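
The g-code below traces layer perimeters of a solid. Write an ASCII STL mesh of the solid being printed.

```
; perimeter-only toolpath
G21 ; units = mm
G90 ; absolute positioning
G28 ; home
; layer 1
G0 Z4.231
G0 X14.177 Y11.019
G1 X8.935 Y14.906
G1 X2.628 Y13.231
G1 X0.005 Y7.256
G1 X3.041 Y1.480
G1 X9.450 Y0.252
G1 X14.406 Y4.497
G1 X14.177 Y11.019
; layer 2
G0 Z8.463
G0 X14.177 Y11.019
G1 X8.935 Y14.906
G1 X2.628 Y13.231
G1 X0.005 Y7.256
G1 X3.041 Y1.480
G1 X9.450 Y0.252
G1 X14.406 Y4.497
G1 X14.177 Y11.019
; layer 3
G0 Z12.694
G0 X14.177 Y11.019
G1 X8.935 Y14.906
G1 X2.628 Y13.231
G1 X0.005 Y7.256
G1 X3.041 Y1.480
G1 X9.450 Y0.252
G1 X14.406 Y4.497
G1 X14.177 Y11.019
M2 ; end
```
solid part
  facet normal 0.0000 0.0000 -1.0000
    outer loop
      vertex 2.628 13.231 0.000
      vertex 8.935 14.906 0.000
      vertex 14.177 11.019 0.000
    endloop
  endfacet
  facet normal 0.0000 0.0000 -1.0000
    outer loop
      vertex 0.005 7.256 0.000
      vertex 2.628 13.231 0.000
      vertex 14.177 11.019 0.000
    endloop
  endfacet
  facet normal 0.0000 0.0000 -1.0000
    outer loop
      vertex 3.041 1.480 0.000
      vertex 0.005 7.256 0.000
      vertex 14.177 11.019 0.000
    endloop
  endfacet
  facet normal 0.0000 0.0000 -1.0000
    outer loop
      vertex 9.450 0.252 0.000
      vertex 3.041 1.480 0.000
      vertex 14.177 11.019 0.000
    endloop
  endfacet
  facet normal 0.0000 0.0000 -1.0000
    outer loop
      vertex 14.406 4.497 0.000
      vertex 9.450 0.252 0.000
      vertex 14.177 11.019 0.000
    endloop
  endfacet
  facet normal 0.0000 0.0000 1.0000
    outer loop
      vertex 14.177 11.019 12.694
      vertex 8.935 14.906 12.694
      vertex 2.628 13.231 12.694
    endloop
  endfacet
  facet normal 0.0000 0.0000 1.0000
    outer loop
      vertex 14.177 11.019 12.694
      vertex 2.628 13.231 12.694
      vertex 0.005 7.256 12.694
    endloop
  endfacet
  facet normal 0.0000 0.0000 1.0000
    outer loop
      vertex 14.177 11.019 12.694
      vertex 0.005 7.256 12.694
      vertex 3.041 1.480 12.694
    endloop
  endfacet
  facet normal 0.0000 0.0000 1.0000
    outer loop
      vertex 14.177 11.019 12.694
      vertex 3.041 1.480 12.694
      vertex 9.450 0.252 12.694
    endloop
  endfacet
  facet normal 0.0000 0.0000 1.0000
    outer loop
      vertex 14.177 11.019 12.694
      vertex 9.450 0.252 12.694
      vertex 14.406 4.497 12.694
    endloop
  endfacet
  facet normal 0.5956 0.8033 0.0000
    outer loop
      vertex 14.177 11.019 0.000
      vertex 8.935 14.906 0.000
      vertex 8.935 14.906 12.694
    endloop
  endfacet
  facet normal 0.5956 0.8033 0.0000
    outer loop
      vertex 14.177 11.019 0.000
      vertex 8.935 14.906 12.694
      vertex 14.177 11.019 12.694
    endloop
  endfacet
  facet normal -0.2567 0.9665 0.0000
    outer loop
      vertex 8.935 14.906 0.000
      vertex 2.628 13.231 0.000
      vertex 2.628 13.231 12.694
    endloop
  endfacet
  facet normal -0.2567 0.9665 0.0000
    outer loop
      vertex 8.935 14.906 0.000
      vertex 2.628 13.231 12.694
      vertex 8.935 14.906 12.694
    endloop
  endfacet
  facet normal -0.9157 0.4020 0.0000
    outer loop
      vertex 2.628 13.231 0.000
      vertex 0.005 7.256 0.000
      vertex 0.005 7.256 12.694
    endloop
  endfacet
  facet normal -0.9157 0.4020 0.0000
    outer loop
      vertex 2.628 13.231 0.000
      vertex 0.005 7.256 12.694
      vertex 2.628 13.231 12.694
    endloop
  endfacet
  facet normal -0.8852 -0.4653 0.0000
    outer loop
      vertex 0.005 7.256 0.000
      vertex 3.041 1.480 0.000
      vertex 3.041 1.480 12.694
    endloop
  endfacet
  facet normal -0.8852 -0.4653 0.0000
    outer loop
      vertex 0.005 7.256 0.000
      vertex 3.041 1.480 12.694
      vertex 0.005 7.256 12.694
    endloop
  endfacet
  facet normal -0.1882 -0.9821 0.0000
    outer loop
      vertex 3.041 1.480 0.000
      vertex 9.450 0.252 0.000
      vertex 9.450 0.252 12.694
    endloop
  endfacet
  facet normal -0.1882 -0.9821 0.0000
    outer loop
      vertex 3.041 1.480 0.000
      vertex 9.450 0.252 12.694
      vertex 3.041 1.480 12.694
    endloop
  endfacet
  facet normal 0.6505 -0.7595 0.0000
    outer loop
      vertex 9.450 0.252 0.000
      vertex 14.406 4.497 0.000
      vertex 14.406 4.497 12.694
    endloop
  endfacet
  facet normal 0.6505 -0.7595 0.0000
    outer loop
      vertex 9.450 0.252 0.000
      vertex 14.406 4.497 12.694
      vertex 9.450 0.252 12.694
    endloop
  endfacet
  facet normal 0.9994 0.0351 0.0000
    outer loop
      vertex 14.406 4.497 0.000
      vertex 14.177 11.019 0.000
      vertex 14.177 11.019 12.694
    endloop
  endfacet
  facet normal 0.9994 0.0351 0.0000
    outer loop
      vertex 14.406 4.497 0.000
      vertex 14.177 11.019 12.694
      vertex 14.406 4.497 12.694
    endloop
  endfacet
endsolid part

The G0 Z moves step by Δz≈4.231 mm. Every layer's G1 loop is the same polygon, so the solid is a straight extrusion of it from z=0 to z≈12.7. Closing with flat bottom and top caps and triangulating gives 24 facets — a regular 7-sided prism (a cylinder approximated with 7 flat sides), circumscribed radius ≈ 7.52 mm, height ≈ 12.7 mm.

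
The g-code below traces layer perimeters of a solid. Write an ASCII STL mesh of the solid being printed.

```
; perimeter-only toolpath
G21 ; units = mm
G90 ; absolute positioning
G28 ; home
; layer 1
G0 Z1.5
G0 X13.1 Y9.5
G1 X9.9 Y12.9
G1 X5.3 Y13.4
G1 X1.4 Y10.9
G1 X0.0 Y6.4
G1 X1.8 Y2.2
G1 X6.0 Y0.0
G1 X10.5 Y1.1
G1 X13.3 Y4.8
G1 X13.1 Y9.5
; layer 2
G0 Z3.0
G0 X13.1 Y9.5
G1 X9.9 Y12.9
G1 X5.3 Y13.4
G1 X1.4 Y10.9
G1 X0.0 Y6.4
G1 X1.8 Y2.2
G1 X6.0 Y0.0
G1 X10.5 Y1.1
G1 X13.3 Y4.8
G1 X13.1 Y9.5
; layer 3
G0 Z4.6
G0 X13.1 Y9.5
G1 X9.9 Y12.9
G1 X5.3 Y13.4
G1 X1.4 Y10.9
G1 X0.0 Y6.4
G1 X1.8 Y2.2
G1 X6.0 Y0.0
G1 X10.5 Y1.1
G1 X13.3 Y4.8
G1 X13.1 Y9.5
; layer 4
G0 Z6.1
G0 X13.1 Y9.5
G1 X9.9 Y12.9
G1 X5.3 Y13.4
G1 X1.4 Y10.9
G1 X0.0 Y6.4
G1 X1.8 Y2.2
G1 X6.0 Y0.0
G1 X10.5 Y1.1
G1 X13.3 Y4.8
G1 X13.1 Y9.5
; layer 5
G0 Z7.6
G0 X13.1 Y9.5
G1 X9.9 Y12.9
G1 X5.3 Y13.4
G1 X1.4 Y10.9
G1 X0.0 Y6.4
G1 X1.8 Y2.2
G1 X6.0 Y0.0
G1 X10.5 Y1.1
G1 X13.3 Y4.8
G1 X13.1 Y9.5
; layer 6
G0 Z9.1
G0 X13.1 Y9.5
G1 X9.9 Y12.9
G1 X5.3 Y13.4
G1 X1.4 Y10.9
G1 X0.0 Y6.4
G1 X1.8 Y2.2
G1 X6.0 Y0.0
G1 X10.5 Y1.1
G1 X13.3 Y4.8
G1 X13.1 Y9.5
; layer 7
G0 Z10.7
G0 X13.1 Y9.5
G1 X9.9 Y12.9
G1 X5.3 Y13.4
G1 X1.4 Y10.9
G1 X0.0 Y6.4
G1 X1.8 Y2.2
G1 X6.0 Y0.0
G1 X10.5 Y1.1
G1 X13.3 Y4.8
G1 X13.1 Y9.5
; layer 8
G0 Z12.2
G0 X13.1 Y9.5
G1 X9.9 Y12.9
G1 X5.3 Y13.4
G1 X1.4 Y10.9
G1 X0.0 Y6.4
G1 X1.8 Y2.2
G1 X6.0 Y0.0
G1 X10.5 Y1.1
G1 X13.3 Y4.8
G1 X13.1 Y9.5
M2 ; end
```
solid part
  facet normal 0.0000 0.0000 -1.0000
    outer loop
      vertex 5.3 13.4 0.0
      vertex 9.9 12.9 0.0
      vertex 13.1 9.5 0.0
    endloop
  endfacet
  facet normal 0.0000 0.0000 -1.0000
    outer loop
      vertex 1.4 10.9 0.0
      vertex 5.3 13.4 0.0
      vertex 13.1 9.5 0.0
    endloop
  endfacet
  facet normal 0.0000 0.0000 -1.0000
    outer loop
      vertex 0.0 6.4 0.0
      vertex 1.4 10.9 0.0
      vertex 13.1 9.5 0.0
    endloop
  endfacet
  facet normal 0.0000 0.0000 -1.0000
    outer loop
      vertex 1.8 2.2 0.0
      vertex 0.0 6.4 0.0
      vertex 13.1 9.5 0.0
    endloop
  endfacet
  facet normal 0.0000 0.0000 -1.0000
    outer loop
      vertex 6.0 0.0 0.0
      vertex 1.8 2.2 0.0
      vertex 13.1 9.5 0.0
    endloop
  endfacet
  facet normal 0.0000 0.0000 -1.0000
    outer loop
      vertex 10.5 1.1 0.0
      vertex 6.0 0.0 0.0
      vertex 13.1 9.5 0.0
    endloop
  endfacet
  facet normal 0.0000 0.0000 -1.0000
    outer loop
      vertex 13.3 4.8 0.0
      vertex 10.5 1.1 0.0
      vertex 13.1 9.5 0.0
    endloop
  endfacet
  facet normal 0.0000 0.0000 1.0000
    outer loop
      vertex 13.1 9.5 12.2
      vertex 9.9 12.9 12.2
      vertex 5.3 13.4 12.2
    endloop
  endfacet
  facet normal 0.0000 0.0000 1.0000
    outer loop
      vertex 13.1 9.5 12.2
      vertex 5.3 13.4 12.2
      vertex 1.4 10.9 12.2
    endloop
  endfacet
  facet normal 0.0000 0.0000 1.0000
    outer loop
      vertex 13.1 9.5 12.2
      vertex 1.4 10.9 12.2
      vertex 0.0 6.4 12.2
    endloop
  endfacet
  facet normal 0.0000 0.0000 1.0000
    outer loop
      vertex 13.1 9.5 12.2
      vertex 0.0 6.4 12.2
      vertex 1.8 2.2 12.2
    endloop
  endfacet
  facet normal 0.0000 0.0000 1.0000
    outer loop
      vertex 13.1 9.5 12.2
      vertex 1.8 2.2 12.2
      vertex 6.0 0.0 12.2
    endloop
  endfacet
  facet normal 0.0000 0.0000 1.0000
    outer loop
      vertex 13.1 9.5 12.2
      vertex 6.0 0.0 12.2
      vertex 10.5 1.1 12.2
    endloop
  endfacet
  facet normal 0.0000 0.0000 1.0000
    outer loop
      vertex 13.1 9.5 12.2
      vertex 10.5 1.1 12.2
      vertex 13.3 4.8 12.2
    endloop
  endfacet
  facet normal 0.7282 0.6854 0.0000
    outer loop
      vertex 13.1 9.5 0.0
      vertex 9.9 12.9 0.0
      vertex 9.9 12.9 12.2
    endloop
  endfacet
  facet normal 0.7282 0.6854 0.0000
    outer loop
      vertex 13.1 9.5 0.0
      vertex 9.9 12.9 12.2
      vertex 13.1 9.5 12.2
    endloop
  endfacet
  facet normal 0.1081 0.9941 0.0000
    outer loop
      vertex 9.9 12.9 0.0
      vertex 5.3 13.4 0.0
      vertex 5.3 13.4 12.2
    endloop
  endfacet
  facet normal 0.1081 0.9941 0.0000
    outer loop
      vertex 9.9 12.9 0.0
      vertex 5.3 13.4 12.2
      vertex 9.9 12.9 12.2
    endloop
  endfacet
  facet normal -0.5397 0.8419 0.0000
    outer loop
      vertex 5.3 13.4 0.0
      vertex 1.4 10.9 0.0
      vertex 1.4 10.9 12.2
    endloop
  endfacet
  facet normal -0.5397 0.8419 0.0000
    outer loop
      vertex 5.3 13.4 0.0
      vertex 1.4 10.9 12.2
      vertex 5.3 13.4 12.2
    endloop
  endfacet
  facet normal -0.9549 0.2971 0.0000
    outer loop
      vertex 1.4 10.9 0.0
      vertex 0.0 6.4 0.0
      vertex 0.0 6.4 12.2
    endloop
  endfacet
  facet normal -0.9549 0.2971 0.0000
    outer loop
      vertex 1.4 10.9 0.0
      vertex 0.0 6.4 12.2
      vertex 1.4 10.9 12.2
    endloop
  endfacet
  facet normal -0.9191 -0.3939 0.0000
    outer loop
      vertex 0.0 6.4 0.0
      vertex 1.8 2.2 0.0
      vertex 1.8 2.2 12.2
    endloop
  endfacet
  facet normal -0.9191 -0.3939 0.0000
    outer loop
      vertex 0.0 6.4 0.0
      vertex 1.8 2.2 12.2
      vertex 0.0 6.4 12.2
    endloop
  endfacet
  facet normal -0.4640 -0.8858 0.0000
    outer loop
      vertex 1.8 2.2 0.0
      vertex 6.0 0.0 0.0
      vertex 6.0 0.0 12.2
    endloop
  endfacet
  facet normal -0.4640 -0.8858 0.0000
    outer loop
      vertex 1.8 2.2 0.0
      vertex 6.0 0.0 12.2
      vertex 1.8 2.2 12.2
    endloop
  endfacet
  facet normal 0.2375 -0.9714 0.0000
    outer loop
      vertex 6.0 0.0 0.0
      vertex 10.5 1.1 0.0
      vertex 10.5 1.1 12.2
    endloop
  endfacet
  facet normal 0.2375 -0.9714 0.0000
    outer loop
      vertex 6.0 0.0 0.0
      vertex 10.5 1.1 12.2
      vertex 6.0 0.0 12.2
    endloop
  endfacet
  facet normal 0.7974 -0.6034 0.0000
    outer loop
      vertex 10.5 1.1 0.0
      vertex 13.3 4.8 0.0
      vertex 13.3 4.8 12.2
    endloop
  endfacet
  facet normal 0.7974 -0.6034 0.0000
    outer loop
      vertex 10.5 1.1 0.0
      vertex 13.3 4.8 12.2
      vertex 10.5 1.1 12.2
    endloop
  endfacet
  facet normal 0.9991 0.0425 0.0000
    outer loop
      vertex 13.3 4.8 0.0
      vertex 13.1 9.5 0.0
      vertex 13.1 9.5 12.2
    endloop
  endfacet
  facet normal 0.9991 0.0425 0.0000
    outer loop
      vertex 13.3 4.8 0.0
      vertex 13.1 9.5 12.2
      vertex 13.3 4.8 12.2
    endloop
  endfacet
endsolid part

The G0 Z moves step by Δz≈1.5 mm. Every layer's G1 loop is the same polygon, so the solid is a straight extrusion of it from z=0 to z≈12.2. Closing with flat bottom and top caps and triangulating gives 32 facets — a regular 9-sided prism (a cylinder approximated with 9 flat sides), circumscribed radius ≈ 6.8 mm, height ≈ 12.2 mm.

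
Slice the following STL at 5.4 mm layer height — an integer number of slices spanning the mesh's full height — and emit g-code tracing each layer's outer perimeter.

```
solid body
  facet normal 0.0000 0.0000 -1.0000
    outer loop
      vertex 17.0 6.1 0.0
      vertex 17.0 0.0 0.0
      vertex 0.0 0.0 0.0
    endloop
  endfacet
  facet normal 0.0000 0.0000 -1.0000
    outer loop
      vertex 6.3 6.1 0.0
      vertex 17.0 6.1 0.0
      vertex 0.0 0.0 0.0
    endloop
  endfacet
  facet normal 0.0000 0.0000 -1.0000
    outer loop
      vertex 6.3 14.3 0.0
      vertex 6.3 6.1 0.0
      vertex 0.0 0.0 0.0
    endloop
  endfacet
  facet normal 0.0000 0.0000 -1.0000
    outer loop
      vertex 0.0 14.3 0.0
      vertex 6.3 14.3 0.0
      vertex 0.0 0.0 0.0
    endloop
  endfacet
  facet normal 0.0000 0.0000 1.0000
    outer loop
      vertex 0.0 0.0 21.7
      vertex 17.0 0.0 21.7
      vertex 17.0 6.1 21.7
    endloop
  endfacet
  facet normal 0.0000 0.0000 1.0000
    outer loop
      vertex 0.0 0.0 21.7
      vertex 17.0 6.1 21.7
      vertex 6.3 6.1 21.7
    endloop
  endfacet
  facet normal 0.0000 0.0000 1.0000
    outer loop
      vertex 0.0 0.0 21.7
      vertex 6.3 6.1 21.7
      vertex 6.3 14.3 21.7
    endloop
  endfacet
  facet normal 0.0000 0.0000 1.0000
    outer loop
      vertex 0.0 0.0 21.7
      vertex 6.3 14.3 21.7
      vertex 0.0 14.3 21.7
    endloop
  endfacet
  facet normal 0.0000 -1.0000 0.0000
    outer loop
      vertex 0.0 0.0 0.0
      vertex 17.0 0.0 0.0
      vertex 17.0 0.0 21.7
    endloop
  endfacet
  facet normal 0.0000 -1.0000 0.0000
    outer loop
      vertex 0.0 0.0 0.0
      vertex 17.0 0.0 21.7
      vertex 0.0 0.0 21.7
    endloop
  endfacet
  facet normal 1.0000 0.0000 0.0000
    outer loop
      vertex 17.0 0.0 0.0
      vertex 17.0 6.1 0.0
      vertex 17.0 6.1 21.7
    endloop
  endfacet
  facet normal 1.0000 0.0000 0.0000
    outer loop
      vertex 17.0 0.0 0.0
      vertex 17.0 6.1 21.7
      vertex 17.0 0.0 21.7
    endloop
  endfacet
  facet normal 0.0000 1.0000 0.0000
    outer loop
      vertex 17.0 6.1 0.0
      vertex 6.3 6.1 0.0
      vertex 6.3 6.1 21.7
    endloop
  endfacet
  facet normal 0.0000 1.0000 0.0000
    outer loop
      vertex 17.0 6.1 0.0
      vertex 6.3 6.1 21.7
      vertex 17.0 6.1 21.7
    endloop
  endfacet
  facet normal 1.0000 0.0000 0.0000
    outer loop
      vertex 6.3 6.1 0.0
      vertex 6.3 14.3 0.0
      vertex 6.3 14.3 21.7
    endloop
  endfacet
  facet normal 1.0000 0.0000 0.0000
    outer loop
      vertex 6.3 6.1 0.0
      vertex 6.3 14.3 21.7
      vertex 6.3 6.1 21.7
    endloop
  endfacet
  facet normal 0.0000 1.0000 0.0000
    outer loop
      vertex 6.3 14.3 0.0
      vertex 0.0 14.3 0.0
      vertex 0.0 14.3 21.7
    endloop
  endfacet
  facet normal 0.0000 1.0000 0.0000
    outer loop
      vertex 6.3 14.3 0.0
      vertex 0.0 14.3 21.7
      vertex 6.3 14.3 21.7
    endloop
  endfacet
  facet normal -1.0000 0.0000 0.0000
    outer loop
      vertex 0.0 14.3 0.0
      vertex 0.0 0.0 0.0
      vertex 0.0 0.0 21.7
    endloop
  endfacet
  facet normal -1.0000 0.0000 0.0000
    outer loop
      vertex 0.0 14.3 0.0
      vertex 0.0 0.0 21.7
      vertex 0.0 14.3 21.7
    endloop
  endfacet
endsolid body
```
; perimeter-only toolpath
G21 ; units = mm
G90 ; absolute positioning
G28 ; home
; layer 1
G0 Z5.4
G0 X0.0 Y0.0
G1 X17.0 Y0.0
G1 X17.0 Y6.1
G1 X6.3 Y6.1
G1 X6.3 Y14.3
G1 X0.0 Y14.3
G1 X0.0 Y0.0
; layer 2
G0 Z10.8
G0 X0.0 Y0.0
G1 X17.0 Y0.0
G1 X17.0 Y6.1
G1 X6.3 Y6.1
G1 X6.3 Y14.3
G1 X0.0 Y14.3
G1 X0.0 Y0.0
; layer 3
G0 Z16.3
G0 X0.0 Y0.0
G1 X17.0 Y0.0
G1 X17.0 Y6.1
G1 X6.3 Y6.1
G1 X6.3 Y14.3
G1 X0.0 Y14.3
G1 X0.0 Y0.0
; layer 4
G0 Z21.7
G0 X0.0 Y0.0
G1 X17.0 Y0.0
G1 X17.0 Y6.1
G1 X6.3 Y6.1
G1 X6.3 Y14.3
G1 X0.0 Y14.3
G1 X0.0 Y0.0
M2 ; end

The solid is an L-shaped prism: outer 17 × 14.3 mm, arm thicknesses ≈ 6.1 mm (horizontal) and 6.3 mm (vertical), extruded 21.7 mm in z. Slicing at Δz = 5.4 mm — 4 equal slices spanning the solid's height, so layer i sits at z = i·h/4 — gives 4 non-empty perimeters. Each is a 6-segment closed polygon; G0 lifts to the layer z and rapids to the start vertex, then G1 traces the edges.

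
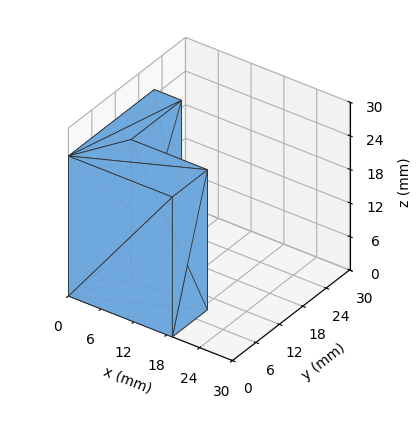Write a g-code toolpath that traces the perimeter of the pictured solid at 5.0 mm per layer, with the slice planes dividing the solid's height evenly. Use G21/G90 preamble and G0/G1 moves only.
Reading the render: the shape is an L-shaped prism: outer 19 × 22 mm, arm thicknesses ≈ 9 mm (horizontal) and 5 mm (vertical), extruded 25 mm in z (dimensions read to the nearest mm from the axis ticks). For the g-code, the solid's height is divided into equal slices at the stated Δz and each level perimeter traced with G1 moves after a G0 lift.

; perimeter-only toolpath
G21 ; units = mm
G90 ; absolute positioning
G28 ; home
; layer 1
G0 Z5.0
G0 X0.0 Y0.0
G1 X19.0 Y0.0
G1 X19.0 Y9.0
G1 X5.0 Y9.0
G1 X5.0 Y22.0
G1 X0.0 Y22.0
G1 X0.0 Y0.0
; layer 2
G0 Z10.0
G0 X0.0 Y0.0
G1 X19.0 Y0.0
G1 X19.0 Y9.0
G1 X5.0 Y9.0
G1 X5.0 Y22.0
G1 X0.0 Y22.0
G1 X0.0 Y0.0
; layer 3
G0 Z15.0
G0 X0.0 Y0.0
G1 X19.0 Y0.0
G1 X19.0 Y9.0
G1 X5.0 Y9.0
G1 X5.0 Y22.0
G1 X0.0 Y22.0
G1 X0.0 Y0.0
; layer 4
G0 Z20.0
G0 X0.0 Y0.0
G1 X19.0 Y0.0
G1 X19.0 Y9.0
G1 X5.0 Y9.0
G1 X5.0 Y22.0
G1 X0.0 Y22.0
G1 X0.0 Y0.0
; layer 5
G0 Z25.0
G0 X0.0 Y0.0
G1 X19.0 Y0.0
G1 X19.0 Y9.0
G1 X5.0 Y9.0
G1 X5.0 Y22.0
G1 X0.0 Y22.0
G1 X0.0 Y0.0
M2 ; end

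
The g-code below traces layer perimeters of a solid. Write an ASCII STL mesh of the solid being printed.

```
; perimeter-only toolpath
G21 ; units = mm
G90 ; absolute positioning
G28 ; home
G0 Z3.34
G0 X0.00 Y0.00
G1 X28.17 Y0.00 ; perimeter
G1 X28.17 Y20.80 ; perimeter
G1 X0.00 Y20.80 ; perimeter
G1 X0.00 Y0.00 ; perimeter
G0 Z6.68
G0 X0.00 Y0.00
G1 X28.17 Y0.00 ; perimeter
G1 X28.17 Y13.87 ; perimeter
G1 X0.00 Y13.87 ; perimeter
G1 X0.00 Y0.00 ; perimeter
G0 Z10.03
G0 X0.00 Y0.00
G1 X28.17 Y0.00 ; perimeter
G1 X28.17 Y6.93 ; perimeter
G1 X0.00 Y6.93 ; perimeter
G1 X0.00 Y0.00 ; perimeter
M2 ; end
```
solid part
  facet normal 0.0000 0.0000 -1.0000
    outer loop
      vertex 28.17 27.73 0.00
      vertex 28.17 0.00 0.00
      vertex 0.00 0.00 0.00
    endloop
  endfacet
  facet normal 0.0000 0.0000 -1.0000
    outer loop
      vertex 0.00 27.73 0.00
      vertex 28.17 27.73 0.00
      vertex 0.00 0.00 0.00
    endloop
  endfacet
  facet normal 0.0000 -1.0000 0.0000
    outer loop
      vertex 0.00 0.00 0.00
      vertex 28.17 0.00 0.00
      vertex 28.17 0.00 13.37
    endloop
  endfacet
  facet normal 0.0000 -1.0000 0.0000
    outer loop
      vertex 0.00 0.00 0.00
      vertex 28.17 0.00 13.37
      vertex 0.00 0.00 13.37
    endloop
  endfacet
  facet normal 0.0000 0.4343 0.9008
    outer loop
      vertex 0.00 0.00 13.37
      vertex 28.17 0.00 13.37
      vertex 28.17 27.73 0.00
    endloop
  endfacet
  facet normal 0.0000 0.4343 0.9008
    outer loop
      vertex 0.00 0.00 13.37
      vertex 28.17 27.73 0.00
      vertex 0.00 27.73 0.00
    endloop
  endfacet
  facet normal -1.0000 0.0000 0.0000
    outer loop
      vertex 0.00 0.00 13.37
      vertex 0.00 27.73 0.00
      vertex 0.00 0.00 0.00
    endloop
  endfacet
  facet normal 1.0000 0.0000 0.0000
    outer loop
      vertex 28.17 0.00 0.00
      vertex 28.17 27.73 0.00
      vertex 28.17 0.00 13.37
    endloop
  endfacet
endsolid part

The G0 Z moves step by Δz≈3.34 mm. The G1 loops shrink linearly with z, so the solid tapers from its base footprint up to z≈13.4. Closing with a flat bottom cap and the tapered top and triangulating gives 8 facets — a wedge (ramp): 28.2 × 27.7 mm base, rising to 13.4 mm along the y=0 edge and sloping linearly to z=0 at y=27.7.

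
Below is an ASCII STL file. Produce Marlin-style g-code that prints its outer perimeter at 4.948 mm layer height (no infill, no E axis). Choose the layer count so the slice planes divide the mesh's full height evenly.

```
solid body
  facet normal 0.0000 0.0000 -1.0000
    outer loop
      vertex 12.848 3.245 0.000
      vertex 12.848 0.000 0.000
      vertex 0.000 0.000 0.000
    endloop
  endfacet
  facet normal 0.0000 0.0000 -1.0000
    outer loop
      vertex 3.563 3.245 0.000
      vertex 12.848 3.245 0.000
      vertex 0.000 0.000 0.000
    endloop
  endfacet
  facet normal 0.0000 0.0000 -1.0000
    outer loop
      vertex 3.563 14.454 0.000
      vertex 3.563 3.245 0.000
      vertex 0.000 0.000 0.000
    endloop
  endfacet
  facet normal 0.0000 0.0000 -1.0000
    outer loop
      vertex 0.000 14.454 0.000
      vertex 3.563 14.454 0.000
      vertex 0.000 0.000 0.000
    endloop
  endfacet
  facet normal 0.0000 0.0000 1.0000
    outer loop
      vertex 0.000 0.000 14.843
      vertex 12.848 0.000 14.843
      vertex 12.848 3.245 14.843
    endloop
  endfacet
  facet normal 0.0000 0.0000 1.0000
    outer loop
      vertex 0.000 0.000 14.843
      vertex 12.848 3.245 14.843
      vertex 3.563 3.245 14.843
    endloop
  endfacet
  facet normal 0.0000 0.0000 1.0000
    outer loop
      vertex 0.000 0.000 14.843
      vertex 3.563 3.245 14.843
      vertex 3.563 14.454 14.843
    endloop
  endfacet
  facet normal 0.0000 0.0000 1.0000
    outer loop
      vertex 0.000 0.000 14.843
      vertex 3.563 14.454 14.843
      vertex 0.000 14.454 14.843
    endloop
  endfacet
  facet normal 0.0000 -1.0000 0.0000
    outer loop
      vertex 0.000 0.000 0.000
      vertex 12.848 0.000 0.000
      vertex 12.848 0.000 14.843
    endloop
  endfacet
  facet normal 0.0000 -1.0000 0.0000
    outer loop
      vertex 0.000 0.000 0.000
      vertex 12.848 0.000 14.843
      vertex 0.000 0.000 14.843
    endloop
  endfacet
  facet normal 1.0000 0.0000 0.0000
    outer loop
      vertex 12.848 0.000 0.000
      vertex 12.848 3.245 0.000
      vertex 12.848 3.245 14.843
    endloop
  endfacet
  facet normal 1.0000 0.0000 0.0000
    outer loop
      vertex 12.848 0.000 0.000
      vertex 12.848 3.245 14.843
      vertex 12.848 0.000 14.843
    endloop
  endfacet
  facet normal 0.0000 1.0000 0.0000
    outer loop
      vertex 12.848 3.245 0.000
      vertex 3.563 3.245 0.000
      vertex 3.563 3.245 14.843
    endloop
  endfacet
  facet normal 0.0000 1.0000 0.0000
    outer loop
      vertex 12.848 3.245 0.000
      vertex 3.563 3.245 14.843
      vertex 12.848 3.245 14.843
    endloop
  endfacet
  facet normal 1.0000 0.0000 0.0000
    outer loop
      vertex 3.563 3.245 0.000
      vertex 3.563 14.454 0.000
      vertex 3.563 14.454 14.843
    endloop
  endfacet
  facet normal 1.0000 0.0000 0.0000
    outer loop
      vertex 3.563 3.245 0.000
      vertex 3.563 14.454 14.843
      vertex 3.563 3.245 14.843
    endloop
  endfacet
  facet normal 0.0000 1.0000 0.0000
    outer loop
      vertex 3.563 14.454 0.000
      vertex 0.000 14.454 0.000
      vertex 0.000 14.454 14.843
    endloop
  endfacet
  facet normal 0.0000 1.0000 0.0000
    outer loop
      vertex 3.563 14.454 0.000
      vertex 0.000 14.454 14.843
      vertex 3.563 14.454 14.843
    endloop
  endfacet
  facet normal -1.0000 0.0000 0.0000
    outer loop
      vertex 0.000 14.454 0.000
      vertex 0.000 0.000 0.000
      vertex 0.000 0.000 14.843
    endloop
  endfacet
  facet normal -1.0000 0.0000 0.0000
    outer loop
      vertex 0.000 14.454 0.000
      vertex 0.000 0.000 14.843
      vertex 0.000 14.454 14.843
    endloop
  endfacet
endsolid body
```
; perimeter-only toolpath
G21 ; units = mm
G90 ; absolute positioning
G28 ; home
; layer 1
G0 Z4.948
G0 X0.000 Y0.000
G1 X12.848 Y0.000
G1 X12.848 Y3.245
G1 X3.563 Y3.245
G1 X3.563 Y14.454
G1 X0.000 Y14.454
G1 X0.000 Y0.000
; layer 2
G0 Z9.895
G0 X0.000 Y0.000
G1 X12.848 Y0.000
G1 X12.848 Y3.245
G1 X3.563 Y3.245
G1 X3.563 Y14.454
G1 X0.000 Y14.454
G1 X0.000 Y0.000
; layer 3
G0 Z14.843
G0 X0.000 Y0.000
G1 X12.848 Y0.000
G1 X12.848 Y3.245
G1 X3.563 Y3.245
G1 X3.563 Y14.454
G1 X0.000 Y14.454
G1 X0.000 Y0.000
M2 ; end

The solid is an L-shaped prism: outer 12.8 × 14.5 mm, arm thicknesses ≈ 3.25 mm (horizontal) and 3.56 mm (vertical), extruded 14.8 mm in z. Slicing at Δz = 4.948 mm — 3 equal slices spanning the solid's height, so layer i sits at z = i·h/3 — gives 3 non-empty perimeters. Each is a 6-segment closed polygon; G0 lifts to the layer z and rapids to the start vertex, then G1 traces the edges.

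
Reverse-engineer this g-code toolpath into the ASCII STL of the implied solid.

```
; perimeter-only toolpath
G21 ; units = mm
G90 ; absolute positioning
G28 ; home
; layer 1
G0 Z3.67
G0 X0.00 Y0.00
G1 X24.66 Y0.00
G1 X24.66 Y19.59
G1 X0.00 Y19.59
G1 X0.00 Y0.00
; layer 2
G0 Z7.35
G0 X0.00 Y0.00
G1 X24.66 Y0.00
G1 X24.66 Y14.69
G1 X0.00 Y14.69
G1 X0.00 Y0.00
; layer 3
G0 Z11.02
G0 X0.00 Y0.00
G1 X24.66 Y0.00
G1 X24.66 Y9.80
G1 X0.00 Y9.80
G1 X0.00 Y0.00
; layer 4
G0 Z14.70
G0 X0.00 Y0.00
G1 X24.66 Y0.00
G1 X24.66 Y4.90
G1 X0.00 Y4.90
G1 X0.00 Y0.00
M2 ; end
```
solid part
  facet normal 0.0000 0.0000 -1.0000
    outer loop
      vertex 24.66 24.49 0.00
      vertex 24.66 0.00 0.00
      vertex 0.00 0.00 0.00
    endloop
  endfacet
  facet normal 0.0000 0.0000 -1.0000
    outer loop
      vertex 0.00 24.49 0.00
      vertex 24.66 24.49 0.00
      vertex 0.00 0.00 0.00
    endloop
  endfacet
  facet normal 0.0000 -1.0000 0.0000
    outer loop
      vertex 0.00 0.00 0.00
      vertex 24.66 0.00 0.00
      vertex 24.66 0.00 18.37
    endloop
  endfacet
  facet normal 0.0000 -1.0000 0.0000
    outer loop
      vertex 0.00 0.00 0.00
      vertex 24.66 0.00 18.37
      vertex 0.00 0.00 18.37
    endloop
  endfacet
  facet normal 0.0000 0.6001 0.8000
    outer loop
      vertex 0.00 0.00 18.37
      vertex 24.66 0.00 18.37
      vertex 24.66 24.49 0.00
    endloop
  endfacet
  facet normal 0.0000 0.6001 0.8000
    outer loop
      vertex 0.00 0.00 18.37
      vertex 24.66 24.49 0.00
      vertex 0.00 24.49 0.00
    endloop
  endfacet
  facet normal -1.0000 0.0000 0.0000
    outer loop
      vertex 0.00 0.00 18.37
      vertex 0.00 24.49 0.00
      vertex 0.00 0.00 0.00
    endloop
  endfacet
  facet normal 1.0000 0.0000 0.0000
    outer loop
      vertex 24.66 0.00 0.00
      vertex 24.66 24.49 0.00
      vertex 24.66 0.00 18.37
    endloop
  endfacet
endsolid part

The G0 Z moves step by Δz≈3.67 mm. The G1 loops shrink linearly with z, so the solid tapers from its base footprint up to z≈18.4. Closing with a flat bottom cap and the tapered top and triangulating gives 8 facets — a wedge (ramp): 24.7 × 24.5 mm base, rising to 18.4 mm along the y=0 edge and sloping linearly to z=0 at y=24.5.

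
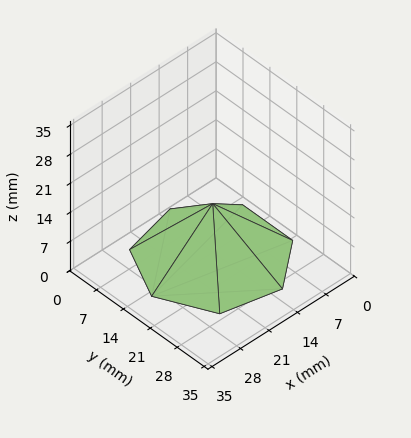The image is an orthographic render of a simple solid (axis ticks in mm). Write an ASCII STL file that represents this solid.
Reading the render: the shape is a regular 7-sided pyramid, base circumscribed radius ≈ 15 mm, apex at z ≈ 13 mm (dimensions read to the nearest mm from the axis ticks). For the STL, each face is triangulated and given an outward normal.

solid part
  facet normal 0.0000 0.0000 -1.0000
    outer loop
      vertex 11.66 29.62 0.00
      vertex 24.35 26.73 0.00
      vertex 30.00 15.00 0.00
    endloop
  endfacet
  facet normal 0.0000 0.0000 -1.0000
    outer loop
      vertex 1.49 21.51 0.00
      vertex 11.66 29.62 0.00
      vertex 30.00 15.00 0.00
    endloop
  endfacet
  facet normal 0.0000 0.0000 -1.0000
    outer loop
      vertex 1.49 8.49 0.00
      vertex 1.49 21.51 0.00
      vertex 30.00 15.00 0.00
    endloop
  endfacet
  facet normal 0.0000 0.0000 -1.0000
    outer loop
      vertex 11.66 0.38 0.00
      vertex 1.49 8.49 0.00
      vertex 30.00 15.00 0.00
    endloop
  endfacet
  facet normal 0.0000 0.0000 -1.0000
    outer loop
      vertex 24.35 3.27 0.00
      vertex 11.66 0.38 0.00
      vertex 30.00 15.00 0.00
    endloop
  endfacet
  facet normal 0.6246 0.3008 0.7207
    outer loop
      vertex 30.00 15.00 0.00
      vertex 24.35 26.73 0.00
      vertex 15.00 15.00 13.00
    endloop
  endfacet
  facet normal 0.1539 0.6760 0.7207
    outer loop
      vertex 24.35 26.73 0.00
      vertex 11.66 29.62 0.00
      vertex 15.00 15.00 13.00
    endloop
  endfacet
  facet normal -0.4323 0.5420 0.7207
    outer loop
      vertex 11.66 29.62 0.00
      vertex 1.49 21.51 0.00
      vertex 15.00 15.00 13.00
    endloop
  endfacet
  facet normal -0.6934 0.0000 0.7206
    outer loop
      vertex 1.49 21.51 0.00
      vertex 1.49 8.49 0.00
      vertex 15.00 15.00 13.00
    endloop
  endfacet
  facet normal -0.4323 -0.5420 0.7207
    outer loop
      vertex 1.49 8.49 0.00
      vertex 11.66 0.38 0.00
      vertex 15.00 15.00 13.00
    endloop
  endfacet
  facet normal 0.1539 -0.6760 0.7207
    outer loop
      vertex 11.66 0.38 0.00
      vertex 24.35 3.27 0.00
      vertex 15.00 15.00 13.00
    endloop
  endfacet
  facet normal 0.6246 -0.3008 0.7207
    outer loop
      vertex 24.35 3.27 0.00
      vertex 30.00 15.00 0.00
      vertex 15.00 15.00 13.00
    endloop
  endfacet
endsolid part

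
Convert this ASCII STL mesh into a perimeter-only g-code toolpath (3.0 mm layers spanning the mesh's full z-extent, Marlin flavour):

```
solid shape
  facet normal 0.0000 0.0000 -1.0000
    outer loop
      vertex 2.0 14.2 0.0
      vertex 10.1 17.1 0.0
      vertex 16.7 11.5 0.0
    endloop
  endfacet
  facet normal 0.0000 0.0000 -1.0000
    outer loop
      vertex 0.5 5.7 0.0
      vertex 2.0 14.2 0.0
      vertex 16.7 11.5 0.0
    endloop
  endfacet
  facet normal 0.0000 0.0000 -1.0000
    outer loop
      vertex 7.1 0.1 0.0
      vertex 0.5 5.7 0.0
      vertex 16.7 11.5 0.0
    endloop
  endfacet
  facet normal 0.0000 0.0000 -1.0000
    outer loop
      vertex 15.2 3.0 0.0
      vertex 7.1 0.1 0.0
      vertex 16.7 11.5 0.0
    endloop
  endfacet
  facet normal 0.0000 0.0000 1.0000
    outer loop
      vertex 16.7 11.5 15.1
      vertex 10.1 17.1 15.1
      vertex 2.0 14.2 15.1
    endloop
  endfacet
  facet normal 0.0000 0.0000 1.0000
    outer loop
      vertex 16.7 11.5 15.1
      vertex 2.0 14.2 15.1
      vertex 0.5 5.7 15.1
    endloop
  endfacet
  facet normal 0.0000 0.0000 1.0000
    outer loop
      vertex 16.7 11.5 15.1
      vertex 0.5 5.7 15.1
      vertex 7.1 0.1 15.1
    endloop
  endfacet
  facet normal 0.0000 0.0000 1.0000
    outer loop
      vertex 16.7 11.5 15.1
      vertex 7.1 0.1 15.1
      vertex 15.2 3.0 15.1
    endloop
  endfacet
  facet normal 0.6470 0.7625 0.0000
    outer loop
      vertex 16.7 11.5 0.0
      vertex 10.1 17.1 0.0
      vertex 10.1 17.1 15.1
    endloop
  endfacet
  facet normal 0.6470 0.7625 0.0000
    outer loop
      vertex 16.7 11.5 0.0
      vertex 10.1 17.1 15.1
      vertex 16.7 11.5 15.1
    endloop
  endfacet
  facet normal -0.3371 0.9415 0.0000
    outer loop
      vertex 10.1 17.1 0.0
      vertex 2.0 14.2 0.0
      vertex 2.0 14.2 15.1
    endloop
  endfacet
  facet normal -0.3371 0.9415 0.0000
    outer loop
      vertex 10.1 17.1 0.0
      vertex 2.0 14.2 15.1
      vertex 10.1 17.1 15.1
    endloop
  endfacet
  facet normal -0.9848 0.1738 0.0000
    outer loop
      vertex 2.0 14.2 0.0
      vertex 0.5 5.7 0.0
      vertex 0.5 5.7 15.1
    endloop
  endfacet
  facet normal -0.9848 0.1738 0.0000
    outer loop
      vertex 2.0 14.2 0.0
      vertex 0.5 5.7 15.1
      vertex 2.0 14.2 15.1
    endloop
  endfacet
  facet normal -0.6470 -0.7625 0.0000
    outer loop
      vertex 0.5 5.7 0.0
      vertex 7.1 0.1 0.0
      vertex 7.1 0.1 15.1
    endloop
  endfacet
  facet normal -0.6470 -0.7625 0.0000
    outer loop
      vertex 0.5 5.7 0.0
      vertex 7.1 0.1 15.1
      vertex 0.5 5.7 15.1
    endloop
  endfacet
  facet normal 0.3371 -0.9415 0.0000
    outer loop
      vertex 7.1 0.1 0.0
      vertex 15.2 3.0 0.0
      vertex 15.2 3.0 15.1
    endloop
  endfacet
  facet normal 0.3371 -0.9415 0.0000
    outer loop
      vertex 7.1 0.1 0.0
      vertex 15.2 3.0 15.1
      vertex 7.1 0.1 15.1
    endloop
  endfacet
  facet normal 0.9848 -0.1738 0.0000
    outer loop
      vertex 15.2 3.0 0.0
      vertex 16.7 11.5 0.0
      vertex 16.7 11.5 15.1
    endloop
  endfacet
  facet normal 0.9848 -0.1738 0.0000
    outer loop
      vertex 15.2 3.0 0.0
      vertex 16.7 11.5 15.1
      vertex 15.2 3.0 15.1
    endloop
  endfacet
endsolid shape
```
; perimeter-only toolpath
G21 ; units = mm
G90 ; absolute positioning
G28 ; home
; layer 1
G0 Z3.0
G0 X16.7 Y11.5
G1 X10.1 Y17.1
G1 X2.0 Y14.2
G1 X0.5 Y5.7
G1 X7.1 Y0.1
G1 X15.2 Y3.0
G1 X16.7 Y11.5
; layer 2
G0 Z6.0
G0 X16.7 Y11.5
G1 X10.1 Y17.1
G1 X2.0 Y14.2
G1 X0.5 Y5.7
G1 X7.1 Y0.1
G1 X15.2 Y3.0
G1 X16.7 Y11.5
; layer 3
G0 Z9.1
G0 X16.7 Y11.5
G1 X10.1 Y17.1
G1 X2.0 Y14.2
G1 X0.5 Y5.7
G1 X7.1 Y0.1
G1 X15.2 Y3.0
G1 X16.7 Y11.5
; layer 4
G0 Z12.1
G0 X16.7 Y11.5
G1 X10.1 Y17.1
G1 X2.0 Y14.2
G1 X0.5 Y5.7
G1 X7.1 Y0.1
G1 X15.2 Y3.0
G1 X16.7 Y11.5
; layer 5
G0 Z15.1
G0 X16.7 Y11.5
G1 X10.1 Y17.1
G1 X2.0 Y14.2
G1 X0.5 Y5.7
G1 X7.1 Y0.1
G1 X15.2 Y3.0
G1 X16.7 Y11.5
M2 ; end

The solid is a regular 6-sided prism (a cylinder approximated with 6 flat sides), circumscribed radius ≈ 8.6 mm, height ≈ 15.1 mm. Slicing at Δz = 3.0 mm — 5 equal slices spanning the solid's height, so layer i sits at z = i·h/5 — gives 5 non-empty perimeters. Each is a 6-segment closed polygon; G0 lifts to the layer z and rapids to the start vertex, then G1 traces the edges.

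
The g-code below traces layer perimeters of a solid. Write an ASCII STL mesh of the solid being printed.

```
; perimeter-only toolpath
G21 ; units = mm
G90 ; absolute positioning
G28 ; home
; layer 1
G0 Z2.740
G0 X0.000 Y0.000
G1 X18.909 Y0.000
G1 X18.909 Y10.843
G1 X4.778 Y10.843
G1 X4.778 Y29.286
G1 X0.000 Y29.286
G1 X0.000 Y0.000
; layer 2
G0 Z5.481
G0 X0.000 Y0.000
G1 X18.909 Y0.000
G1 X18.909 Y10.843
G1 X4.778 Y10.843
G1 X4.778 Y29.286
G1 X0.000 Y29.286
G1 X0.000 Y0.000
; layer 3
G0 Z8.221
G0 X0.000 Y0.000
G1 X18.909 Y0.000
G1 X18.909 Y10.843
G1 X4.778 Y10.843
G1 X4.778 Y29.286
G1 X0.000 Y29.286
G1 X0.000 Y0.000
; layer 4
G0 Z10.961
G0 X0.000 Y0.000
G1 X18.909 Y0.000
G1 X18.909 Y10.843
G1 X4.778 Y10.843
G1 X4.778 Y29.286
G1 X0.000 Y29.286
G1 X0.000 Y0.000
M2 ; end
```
solid part
  facet normal 0.0000 0.0000 -1.0000
    outer loop
      vertex 18.909 10.843 0.000
      vertex 18.909 0.000 0.000
      vertex 0.000 0.000 0.000
    endloop
  endfacet
  facet normal 0.0000 0.0000 -1.0000
    outer loop
      vertex 4.778 10.843 0.000
      vertex 18.909 10.843 0.000
      vertex 0.000 0.000 0.000
    endloop
  endfacet
  facet normal 0.0000 0.0000 -1.0000
    outer loop
      vertex 4.778 29.286 0.000
      vertex 4.778 10.843 0.000
      vertex 0.000 0.000 0.000
    endloop
  endfacet
  facet normal 0.0000 0.0000 -1.0000
    outer loop
      vertex 0.000 29.286 0.000
      vertex 4.778 29.286 0.000
      vertex 0.000 0.000 0.000
    endloop
  endfacet
  facet normal 0.0000 0.0000 1.0000
    outer loop
      vertex 0.000 0.000 10.961
      vertex 18.909 0.000 10.961
      vertex 18.909 10.843 10.961
    endloop
  endfacet
  facet normal 0.0000 0.0000 1.0000
    outer loop
      vertex 0.000 0.000 10.961
      vertex 18.909 10.843 10.961
      vertex 4.778 10.843 10.961
    endloop
  endfacet
  facet normal 0.0000 0.0000 1.0000
    outer loop
      vertex 0.000 0.000 10.961
      vertex 4.778 10.843 10.961
      vertex 4.778 29.286 10.961
    endloop
  endfacet
  facet normal 0.0000 0.0000 1.0000
    outer loop
      vertex 0.000 0.000 10.961
      vertex 4.778 29.286 10.961
      vertex 0.000 29.286 10.961
    endloop
  endfacet
  facet normal 0.0000 -1.0000 0.0000
    outer loop
      vertex 0.000 0.000 0.000
      vertex 18.909 0.000 0.000
      vertex 18.909 0.000 10.961
    endloop
  endfacet
  facet normal 0.0000 -1.0000 0.0000
    outer loop
      vertex 0.000 0.000 0.000
      vertex 18.909 0.000 10.961
      vertex 0.000 0.000 10.961
    endloop
  endfacet
  facet normal 1.0000 0.0000 0.0000
    outer loop
      vertex 18.909 0.000 0.000
      vertex 18.909 10.843 0.000
      vertex 18.909 10.843 10.961
    endloop
  endfacet
  facet normal 1.0000 0.0000 0.0000
    outer loop
      vertex 18.909 0.000 0.000
      vertex 18.909 10.843 10.961
      vertex 18.909 0.000 10.961
    endloop
  endfacet
  facet normal 0.0000 1.0000 0.0000
    outer loop
      vertex 18.909 10.843 0.000
      vertex 4.778 10.843 0.000
      vertex 4.778 10.843 10.961
    endloop
  endfacet
  facet normal 0.0000 1.0000 0.0000
    outer loop
      vertex 18.909 10.843 0.000
      vertex 4.778 10.843 10.961
      vertex 18.909 10.843 10.961
    endloop
  endfacet
  facet normal 1.0000 0.0000 0.0000
    outer loop
      vertex 4.778 10.843 0.000
      vertex 4.778 29.286 0.000
      vertex 4.778 29.286 10.961
    endloop
  endfacet
  facet normal 1.0000 0.0000 0.0000
    outer loop
      vertex 4.778 10.843 0.000
      vertex 4.778 29.286 10.961
      vertex 4.778 10.843 10.961
    endloop
  endfacet
  facet normal 0.0000 1.0000 0.0000
    outer loop
      vertex 4.778 29.286 0.000
      vertex 0.000 29.286 0.000
      vertex 0.000 29.286 10.961
    endloop
  endfacet
  facet normal 0.0000 1.0000 0.0000
    outer loop
      vertex 4.778 29.286 0.000
      vertex 0.000 29.286 10.961
      vertex 4.778 29.286 10.961
    endloop
  endfacet
  facet normal -1.0000 0.0000 0.0000
    outer loop
      vertex 0.000 29.286 0.000
      vertex 0.000 0.000 0.000
      vertex 0.000 0.000 10.961
    endloop
  endfacet
  facet normal -1.0000 0.0000 0.0000
    outer loop
      vertex 0.000 29.286 0.000
      vertex 0.000 0.000 10.961
      vertex 0.000 29.286 10.961
    endloop
  endfacet
endsolid part

The G0 Z moves step by Δz≈2.740 mm. Every layer's G1 loop is the same polygon, so the solid is a straight extrusion of it from z=0 to z≈11. Closing with flat bottom and top caps and triangulating gives 20 facets — an L-shaped prism: outer 18.9 × 29.3 mm, arm thicknesses ≈ 10.8 mm (horizontal) and 4.78 mm (vertical), extruded 11 mm in z.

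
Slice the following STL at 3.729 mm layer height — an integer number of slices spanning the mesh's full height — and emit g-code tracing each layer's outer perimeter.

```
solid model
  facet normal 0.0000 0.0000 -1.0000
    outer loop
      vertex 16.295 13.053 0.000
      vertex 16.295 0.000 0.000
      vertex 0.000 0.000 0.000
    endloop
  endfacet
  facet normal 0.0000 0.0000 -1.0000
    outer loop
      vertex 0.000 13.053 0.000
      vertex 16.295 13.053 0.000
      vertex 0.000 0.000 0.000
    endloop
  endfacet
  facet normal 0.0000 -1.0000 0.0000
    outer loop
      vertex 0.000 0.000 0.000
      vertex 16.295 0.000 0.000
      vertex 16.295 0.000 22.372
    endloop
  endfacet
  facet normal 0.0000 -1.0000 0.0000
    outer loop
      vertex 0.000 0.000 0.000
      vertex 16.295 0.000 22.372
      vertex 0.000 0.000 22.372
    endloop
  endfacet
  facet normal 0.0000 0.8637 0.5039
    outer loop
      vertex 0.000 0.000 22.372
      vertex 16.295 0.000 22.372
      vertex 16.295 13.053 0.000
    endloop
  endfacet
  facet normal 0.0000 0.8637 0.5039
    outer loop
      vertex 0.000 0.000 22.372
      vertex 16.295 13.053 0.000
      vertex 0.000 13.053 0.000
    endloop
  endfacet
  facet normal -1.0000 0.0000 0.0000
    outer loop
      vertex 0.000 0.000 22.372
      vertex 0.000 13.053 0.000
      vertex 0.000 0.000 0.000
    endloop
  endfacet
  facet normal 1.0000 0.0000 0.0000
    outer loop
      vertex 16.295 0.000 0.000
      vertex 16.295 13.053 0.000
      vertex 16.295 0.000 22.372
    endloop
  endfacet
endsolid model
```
; perimeter-only toolpath
G21 ; units = mm
G90 ; absolute positioning
G28 ; home
; layer 1
G0 Z3.729
G0 X0.000 Y0.000
G1 X16.295 Y0.000
G1 X16.295 Y10.877
G1 X0.000 Y10.877
G1 X0.000 Y0.000
; layer 2
G0 Z7.457
G0 X0.000 Y0.000
G1 X16.295 Y0.000
G1 X16.295 Y8.702
G1 X0.000 Y8.702
G1 X0.000 Y0.000
; layer 3
G0 Z11.186
G0 X0.000 Y0.000
G1 X16.295 Y0.000
G1 X16.295 Y6.527
G1 X0.000 Y6.527
G1 X0.000 Y0.000
; layer 4
G0 Z14.915
G0 X0.000 Y0.000
G1 X16.295 Y0.000
G1 X16.295 Y4.351
G1 X0.000 Y4.351
G1 X0.000 Y0.000
; layer 5
G0 Z18.643
G0 X0.000 Y0.000
G1 X16.295 Y0.000
G1 X16.295 Y2.175
G1 X0.000 Y2.175
G1 X0.000 Y0.000
M2 ; end

The solid is a wedge (ramp): 16.3 × 13.1 mm base, rising to 22.4 mm along the y=0 edge and sloping linearly to z=0 at y=13.1. Slicing at Δz = 3.729 mm — 6 equal slices spanning the solid's height, so layer i sits at z = i·h/6 — gives 5 non-empty perimeters. Each is a 4-segment closed polygon; G0 lifts to the layer z and rapids to the start vertex, then G1 traces the edges. The cross-section shrinks linearly with z (the slice at the apex is degenerate and omitted).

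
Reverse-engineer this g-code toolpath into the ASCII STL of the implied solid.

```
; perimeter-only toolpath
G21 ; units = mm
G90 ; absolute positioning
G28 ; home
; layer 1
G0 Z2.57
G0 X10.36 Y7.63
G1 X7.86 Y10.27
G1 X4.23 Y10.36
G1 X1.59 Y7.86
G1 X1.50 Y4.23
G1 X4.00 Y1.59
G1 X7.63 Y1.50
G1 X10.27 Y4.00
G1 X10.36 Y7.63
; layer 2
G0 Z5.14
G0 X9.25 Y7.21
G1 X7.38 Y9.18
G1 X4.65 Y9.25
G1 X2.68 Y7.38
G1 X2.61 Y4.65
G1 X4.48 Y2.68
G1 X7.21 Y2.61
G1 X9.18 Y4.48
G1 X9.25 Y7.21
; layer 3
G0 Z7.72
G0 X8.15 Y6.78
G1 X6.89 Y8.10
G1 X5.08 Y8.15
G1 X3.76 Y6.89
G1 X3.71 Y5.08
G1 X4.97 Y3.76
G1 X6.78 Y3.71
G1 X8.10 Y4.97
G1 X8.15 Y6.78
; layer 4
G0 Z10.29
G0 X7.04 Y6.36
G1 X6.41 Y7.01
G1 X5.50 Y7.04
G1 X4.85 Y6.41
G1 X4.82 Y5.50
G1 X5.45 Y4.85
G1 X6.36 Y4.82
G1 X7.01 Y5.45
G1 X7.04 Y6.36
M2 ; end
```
solid part
  facet normal 0.0000 0.0000 -1.0000
    outer loop
      vertex 3.80 11.47 0.00
      vertex 8.34 11.35 0.00
      vertex 11.47 8.06 0.00
    endloop
  endfacet
  facet normal 0.0000 0.0000 -1.0000
    outer loop
      vertex 0.51 8.34 0.00
      vertex 3.80 11.47 0.00
      vertex 11.47 8.06 0.00
    endloop
  endfacet
  facet normal 0.0000 0.0000 -1.0000
    outer loop
      vertex 0.39 3.80 0.00
      vertex 0.51 8.34 0.00
      vertex 11.47 8.06 0.00
    endloop
  endfacet
  facet normal 0.0000 0.0000 -1.0000
    outer loop
      vertex 3.52 0.51 0.00
      vertex 0.39 3.80 0.00
      vertex 11.47 8.06 0.00
    endloop
  endfacet
  facet normal 0.0000 0.0000 -1.0000
    outer loop
      vertex 8.06 0.39 0.00
      vertex 3.52 0.51 0.00
      vertex 11.47 8.06 0.00
    endloop
  endfacet
  facet normal 0.0000 0.0000 -1.0000
    outer loop
      vertex 11.35 3.52 0.00
      vertex 8.06 0.39 0.00
      vertex 11.47 8.06 0.00
    endloop
  endfacet
  facet normal 0.6665 0.6341 0.3921
    outer loop
      vertex 11.47 8.06 0.00
      vertex 8.34 11.35 0.00
      vertex 5.93 5.93 12.86
    endloop
  endfacet
  facet normal 0.0243 0.9196 0.3921
    outer loop
      vertex 8.34 11.35 0.00
      vertex 3.80 11.47 0.00
      vertex 5.93 5.93 12.86
    endloop
  endfacet
  facet normal -0.6341 0.6665 0.3921
    outer loop
      vertex 3.80 11.47 0.00
      vertex 0.51 8.34 0.00
      vertex 5.93 5.93 12.86
    endloop
  endfacet
  facet normal -0.9196 0.0243 0.3921
    outer loop
      vertex 0.51 8.34 0.00
      vertex 0.39 3.80 0.00
      vertex 5.93 5.93 12.86
    endloop
  endfacet
  facet normal -0.6665 -0.6341 0.3921
    outer loop
      vertex 0.39 3.80 0.00
      vertex 3.52 0.51 0.00
      vertex 5.93 5.93 12.86
    endloop
  endfacet
  facet normal -0.0243 -0.9196 0.3921
    outer loop
      vertex 3.52 0.51 0.00
      vertex 8.06 0.39 0.00
      vertex 5.93 5.93 12.86
    endloop
  endfacet
  facet normal 0.6341 -0.6665 0.3921
    outer loop
      vertex 8.06 0.39 0.00
      vertex 11.35 3.52 0.00
      vertex 5.93 5.93 12.86
    endloop
  endfacet
  facet normal 0.9196 -0.0243 0.3921
    outer loop
      vertex 11.35 3.52 0.00
      vertex 11.47 8.06 0.00
      vertex 5.93 5.93 12.86
    endloop
  endfacet
endsolid part

The G0 Z moves step by Δz≈2.57 mm. The G1 loops shrink linearly with z, so the solid tapers from its base footprint up to z≈12.9. Closing with a flat bottom cap and the tapered top and triangulating gives 14 facets — a regular 8-sided pyramid, base circumscribed radius ≈ 5.93 mm, apex at z ≈ 12.9 mm.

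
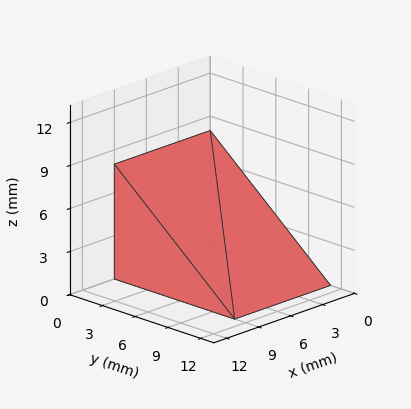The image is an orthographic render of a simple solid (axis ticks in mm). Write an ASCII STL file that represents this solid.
Reading the render: the shape is a wedge (ramp): 9 × 11 mm base, rising to 8 mm along the y=0 edge and sloping linearly to z=0 at y=11 (dimensions read to the nearest mm from the axis ticks). For the STL, each face is triangulated and given an outward normal.

solid part
  facet normal 0.0000 0.0000 -1.0000
    outer loop
      vertex 9.000 11.000 0.000
      vertex 9.000 0.000 0.000
      vertex 0.000 0.000 0.000
    endloop
  endfacet
  facet normal 0.0000 0.0000 -1.0000
    outer loop
      vertex 0.000 11.000 0.000
      vertex 9.000 11.000 0.000
      vertex 0.000 0.000 0.000
    endloop
  endfacet
  facet normal 0.0000 -1.0000 0.0000
    outer loop
      vertex 0.000 0.000 0.000
      vertex 9.000 0.000 0.000
      vertex 9.000 0.000 8.000
    endloop
  endfacet
  facet normal 0.0000 -1.0000 0.0000
    outer loop
      vertex 0.000 0.000 0.000
      vertex 9.000 0.000 8.000
      vertex 0.000 0.000 8.000
    endloop
  endfacet
  facet normal 0.0000 0.5882 0.8087
    outer loop
      vertex 0.000 0.000 8.000
      vertex 9.000 0.000 8.000
      vertex 9.000 11.000 0.000
    endloop
  endfacet
  facet normal 0.0000 0.5882 0.8087
    outer loop
      vertex 0.000 0.000 8.000
      vertex 9.000 11.000 0.000
      vertex 0.000 11.000 0.000
    endloop
  endfacet
  facet normal -1.0000 0.0000 0.0000
    outer loop
      vertex 0.000 0.000 8.000
      vertex 0.000 11.000 0.000
      vertex 0.000 0.000 0.000
    endloop
  endfacet
  facet normal 1.0000 0.0000 0.0000
    outer loop
      vertex 9.000 0.000 0.000
      vertex 9.000 11.000 0.000
      vertex 9.000 0.000 8.000
    endloop
  endfacet
endsolid part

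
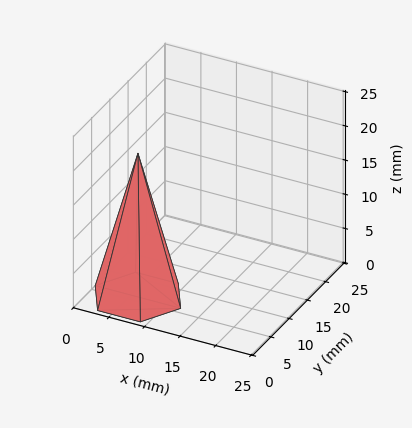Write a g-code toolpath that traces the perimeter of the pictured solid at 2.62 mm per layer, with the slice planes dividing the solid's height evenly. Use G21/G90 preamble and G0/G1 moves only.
Reading the render: the shape is a regular 6-sided pyramid, base circumscribed radius ≈ 6 mm, apex at z ≈ 21 mm (dimensions read to the nearest mm from the axis ticks). For the g-code, the solid's height is divided into equal slices at the stated Δz and each level perimeter traced with G1 moves after a G0 lift.

; perimeter-only toolpath
G21 ; units = mm
G90 ; absolute positioning
G28 ; home
; layer 1
G0 Z2.62
G0 X11.25 Y6.00
G1 X8.62 Y10.55
G1 X3.38 Y10.55
G1 X0.75 Y6.00
G1 X3.38 Y1.45
G1 X8.62 Y1.45
G1 X11.25 Y6.00
; layer 2
G0 Z5.25
G0 X10.50 Y6.00
G1 X8.25 Y9.90
G1 X3.75 Y9.90
G1 X1.50 Y6.00
G1 X3.75 Y2.10
G1 X8.25 Y2.10
G1 X10.50 Y6.00
; layer 3
G0 Z7.88
G0 X9.75 Y6.00
G1 X7.88 Y9.25
G1 X4.12 Y9.25
G1 X2.25 Y6.00
G1 X4.12 Y2.75
G1 X7.88 Y2.75
G1 X9.75 Y6.00
; layer 4
G0 Z10.50
G0 X9.00 Y6.00
G1 X7.50 Y8.60
G1 X4.50 Y8.60
G1 X3.00 Y6.00
G1 X4.50 Y3.40
G1 X7.50 Y3.40
G1 X9.00 Y6.00
; layer 5
G0 Z13.12
G0 X8.25 Y6.00
G1 X7.12 Y7.95
G1 X4.88 Y7.95
G1 X3.75 Y6.00
G1 X4.88 Y4.05
G1 X7.12 Y4.05
G1 X8.25 Y6.00
; layer 6
G0 Z15.75
G0 X7.50 Y6.00
G1 X6.75 Y7.30
G1 X5.25 Y7.30
G1 X4.50 Y6.00
G1 X5.25 Y4.70
G1 X6.75 Y4.70
G1 X7.50 Y6.00
; layer 7
G0 Z18.38
G0 X6.75 Y6.00
G1 X6.38 Y6.65
G1 X5.62 Y6.65
G1 X5.25 Y6.00
G1 X5.62 Y5.35
G1 X6.38 Y5.35
G1 X6.75 Y6.00
M2 ; end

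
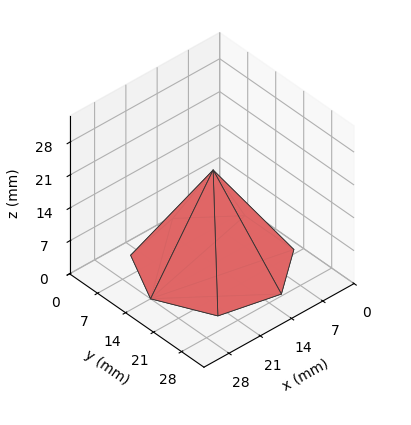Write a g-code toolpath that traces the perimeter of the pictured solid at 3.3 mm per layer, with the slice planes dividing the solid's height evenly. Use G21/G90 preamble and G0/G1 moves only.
Reading the render: the shape is a regular 7-sided pyramid, base circumscribed radius ≈ 14 mm, apex at z ≈ 20 mm (dimensions read to the nearest mm from the axis ticks). For the g-code, the solid's height is divided into equal slices at the stated Δz and each level perimeter traced with G1 moves after a G0 lift.

; perimeter-only toolpath
G21 ; units = mm
G90 ; absolute positioning
G28 ; home
; layer 1
G0 Z3.3
G0 X25.7 Y14.0
G1 X21.2 Y23.1
G1 X11.4 Y25.3
G1 X3.5 Y19.1
G1 X3.5 Y8.9
G1 X11.4 Y2.7
G1 X21.2 Y4.9
G1 X25.7 Y14.0
; layer 2
G0 Z6.7
G0 X23.3 Y14.0
G1 X19.8 Y21.3
G1 X11.9 Y23.1
G1 X5.6 Y18.1
G1 X5.6 Y9.9
G1 X11.9 Y4.9
G1 X19.8 Y6.7
G1 X23.3 Y14.0
; layer 3
G0 Z10.0
G0 X21.0 Y14.0
G1 X18.4 Y19.4
G1 X12.4 Y20.8
G1 X7.7 Y17.1
G1 X7.7 Y10.9
G1 X12.4 Y7.2
G1 X18.4 Y8.6
G1 X21.0 Y14.0
; layer 4
G0 Z13.3
G0 X18.7 Y14.0
G1 X16.9 Y17.6
G1 X13.0 Y18.5
G1 X9.8 Y16.0
G1 X9.8 Y12.0
G1 X13.0 Y9.5
G1 X16.9 Y10.4
G1 X18.7 Y14.0
; layer 5
G0 Z16.7
G0 X16.3 Y14.0
G1 X15.4 Y15.8
G1 X13.5 Y16.3
G1 X11.9 Y15.0
G1 X11.9 Y13.0
G1 X13.5 Y11.7
G1 X15.4 Y12.2
G1 X16.3 Y14.0
M2 ; end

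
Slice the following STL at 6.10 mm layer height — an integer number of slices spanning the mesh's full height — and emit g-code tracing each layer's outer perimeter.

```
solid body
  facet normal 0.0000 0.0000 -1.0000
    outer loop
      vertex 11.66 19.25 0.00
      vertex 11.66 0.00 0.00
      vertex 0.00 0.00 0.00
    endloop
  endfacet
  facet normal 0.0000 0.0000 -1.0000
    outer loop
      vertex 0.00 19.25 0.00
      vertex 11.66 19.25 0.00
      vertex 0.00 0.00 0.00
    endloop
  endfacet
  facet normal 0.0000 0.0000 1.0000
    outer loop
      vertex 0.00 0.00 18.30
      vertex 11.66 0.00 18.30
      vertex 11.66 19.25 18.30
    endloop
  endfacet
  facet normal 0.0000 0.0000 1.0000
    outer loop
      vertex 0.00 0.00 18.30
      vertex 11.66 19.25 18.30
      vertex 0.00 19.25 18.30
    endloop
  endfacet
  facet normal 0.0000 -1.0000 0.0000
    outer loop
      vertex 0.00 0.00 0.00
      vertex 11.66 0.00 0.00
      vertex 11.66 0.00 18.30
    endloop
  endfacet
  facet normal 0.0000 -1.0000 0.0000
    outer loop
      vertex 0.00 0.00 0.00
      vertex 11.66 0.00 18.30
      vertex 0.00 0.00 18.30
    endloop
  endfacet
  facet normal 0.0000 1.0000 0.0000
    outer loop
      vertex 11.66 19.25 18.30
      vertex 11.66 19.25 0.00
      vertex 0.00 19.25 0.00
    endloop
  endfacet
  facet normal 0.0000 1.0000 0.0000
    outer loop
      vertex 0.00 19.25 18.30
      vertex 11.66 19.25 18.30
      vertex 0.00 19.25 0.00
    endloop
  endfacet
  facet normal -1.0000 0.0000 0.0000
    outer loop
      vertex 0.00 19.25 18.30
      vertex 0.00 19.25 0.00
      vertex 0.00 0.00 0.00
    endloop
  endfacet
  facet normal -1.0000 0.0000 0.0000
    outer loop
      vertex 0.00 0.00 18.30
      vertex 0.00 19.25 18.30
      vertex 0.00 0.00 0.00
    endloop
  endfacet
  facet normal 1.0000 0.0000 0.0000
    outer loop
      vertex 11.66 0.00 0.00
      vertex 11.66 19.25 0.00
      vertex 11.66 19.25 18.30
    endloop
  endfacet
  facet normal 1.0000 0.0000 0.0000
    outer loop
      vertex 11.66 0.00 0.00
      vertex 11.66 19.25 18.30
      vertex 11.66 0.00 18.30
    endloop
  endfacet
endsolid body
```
; perimeter-only toolpath
G21 ; units = mm
G90 ; absolute positioning
G28 ; home
; layer 1
G0 Z6.10
G0 X0.00 Y0.00
G1 X11.66 Y0.00
G1 X11.66 Y19.25
G1 X0.00 Y19.25
G1 X0.00 Y0.00
; layer 2
G0 Z12.20
G0 X0.00 Y0.00
G1 X11.66 Y0.00
G1 X11.66 Y19.25
G1 X0.00 Y19.25
G1 X0.00 Y0.00
; layer 3
G0 Z18.30
G0 X0.00 Y0.00
G1 X11.66 Y0.00
G1 X11.66 Y19.25
G1 X0.00 Y19.25
G1 X0.00 Y0.00
M2 ; end

The solid is a rectangular box, roughly 11.7 × 19.2 mm footprint and 18.3 mm tall. Slicing at Δz = 6.10 mm — 3 equal slices spanning the solid's height, so layer i sits at z = i·h/3 — gives 3 non-empty perimeters. Each is a 4-segment closed polygon; G0 lifts to the layer z and rapids to the start vertex, then G1 traces the edges.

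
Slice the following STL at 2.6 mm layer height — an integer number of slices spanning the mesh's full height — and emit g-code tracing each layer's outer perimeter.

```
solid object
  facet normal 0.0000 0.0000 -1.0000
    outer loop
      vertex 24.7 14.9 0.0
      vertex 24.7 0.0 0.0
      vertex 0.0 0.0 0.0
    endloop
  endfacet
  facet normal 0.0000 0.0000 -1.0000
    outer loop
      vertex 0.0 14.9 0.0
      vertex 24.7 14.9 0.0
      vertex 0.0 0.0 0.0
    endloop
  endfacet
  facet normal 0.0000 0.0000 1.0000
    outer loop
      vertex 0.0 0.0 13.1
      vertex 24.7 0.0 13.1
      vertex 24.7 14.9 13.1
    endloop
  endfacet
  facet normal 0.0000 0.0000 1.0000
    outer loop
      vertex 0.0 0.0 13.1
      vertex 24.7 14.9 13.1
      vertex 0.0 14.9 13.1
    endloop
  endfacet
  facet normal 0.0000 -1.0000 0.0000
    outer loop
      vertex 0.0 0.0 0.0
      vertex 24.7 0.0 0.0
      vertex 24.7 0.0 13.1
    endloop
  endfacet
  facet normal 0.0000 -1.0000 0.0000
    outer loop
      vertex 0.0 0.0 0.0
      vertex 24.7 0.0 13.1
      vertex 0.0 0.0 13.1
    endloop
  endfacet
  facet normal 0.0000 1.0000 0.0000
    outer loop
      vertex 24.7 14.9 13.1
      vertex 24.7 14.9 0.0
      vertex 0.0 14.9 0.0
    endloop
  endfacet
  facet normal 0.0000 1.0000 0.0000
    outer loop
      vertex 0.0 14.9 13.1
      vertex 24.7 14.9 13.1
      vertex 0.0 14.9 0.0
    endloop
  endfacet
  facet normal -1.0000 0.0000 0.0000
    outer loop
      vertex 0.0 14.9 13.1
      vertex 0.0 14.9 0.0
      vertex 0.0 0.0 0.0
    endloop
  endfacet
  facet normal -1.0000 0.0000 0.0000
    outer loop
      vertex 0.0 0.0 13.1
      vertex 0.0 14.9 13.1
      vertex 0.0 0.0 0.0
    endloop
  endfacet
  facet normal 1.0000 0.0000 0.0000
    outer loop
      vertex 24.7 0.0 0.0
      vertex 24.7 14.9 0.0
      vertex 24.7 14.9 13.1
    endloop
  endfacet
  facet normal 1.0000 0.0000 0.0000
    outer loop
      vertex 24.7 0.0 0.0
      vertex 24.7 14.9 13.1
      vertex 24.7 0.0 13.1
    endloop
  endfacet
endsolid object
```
; perimeter-only toolpath
G21 ; units = mm
G90 ; absolute positioning
G28 ; home
; layer 1
G0 Z2.6
G0 X0.0 Y0.0
G1 X24.7 Y0.0
G1 X24.7 Y14.9
G1 X0.0 Y14.9
G1 X0.0 Y0.0
; layer 2
G0 Z5.2
G0 X0.0 Y0.0
G1 X24.7 Y0.0
G1 X24.7 Y14.9
G1 X0.0 Y14.9
G1 X0.0 Y0.0
; layer 3
G0 Z7.9
G0 X0.0 Y0.0
G1 X24.7 Y0.0
G1 X24.7 Y14.9
G1 X0.0 Y14.9
G1 X0.0 Y0.0
; layer 4
G0 Z10.5
G0 X0.0 Y0.0
G1 X24.7 Y0.0
G1 X24.7 Y14.9
G1 X0.0 Y14.9
G1 X0.0 Y0.0
; layer 5
G0 Z13.1
G0 X0.0 Y0.0
G1 X24.7 Y0.0
G1 X24.7 Y14.9
G1 X0.0 Y14.9
G1 X0.0 Y0.0
M2 ; end

The solid is a rectangular box, roughly 24.7 × 14.9 mm footprint and 13.1 mm tall. Slicing at Δz = 2.6 mm — 5 equal slices spanning the solid's height, so layer i sits at z = i·h/5 — gives 5 non-empty perimeters. Each is a 4-segment closed polygon; G0 lifts to the layer z and rapids to the start vertex, then G1 traces the edges.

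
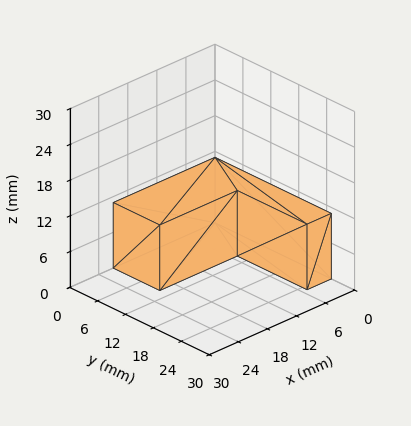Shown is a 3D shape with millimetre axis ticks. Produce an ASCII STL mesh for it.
Reading the render: the shape is an L-shaped prism: outer 21 × 25 mm, arm thicknesses ≈ 10 mm (horizontal) and 5 mm (vertical), extruded 11 mm in z (dimensions read to the nearest mm from the axis ticks). For the STL, each face is triangulated and given an outward normal.

solid part
  facet normal 0.0000 0.0000 -1.0000
    outer loop
      vertex 21.0 10.0 0.0
      vertex 21.0 0.0 0.0
      vertex 0.0 0.0 0.0
    endloop
  endfacet
  facet normal 0.0000 0.0000 -1.0000
    outer loop
      vertex 5.0 10.0 0.0
      vertex 21.0 10.0 0.0
      vertex 0.0 0.0 0.0
    endloop
  endfacet
  facet normal 0.0000 0.0000 -1.0000
    outer loop
      vertex 5.0 25.0 0.0
      vertex 5.0 10.0 0.0
      vertex 0.0 0.0 0.0
    endloop
  endfacet
  facet normal 0.0000 0.0000 -1.0000
    outer loop
      vertex 0.0 25.0 0.0
      vertex 5.0 25.0 0.0
      vertex 0.0 0.0 0.0
    endloop
  endfacet
  facet normal 0.0000 0.0000 1.0000
    outer loop
      vertex 0.0 0.0 11.0
      vertex 21.0 0.0 11.0
      vertex 21.0 10.0 11.0
    endloop
  endfacet
  facet normal 0.0000 0.0000 1.0000
    outer loop
      vertex 0.0 0.0 11.0
      vertex 21.0 10.0 11.0
      vertex 5.0 10.0 11.0
    endloop
  endfacet
  facet normal 0.0000 0.0000 1.0000
    outer loop
      vertex 0.0 0.0 11.0
      vertex 5.0 10.0 11.0
      vertex 5.0 25.0 11.0
    endloop
  endfacet
  facet normal 0.0000 0.0000 1.0000
    outer loop
      vertex 0.0 0.0 11.0
      vertex 5.0 25.0 11.0
      vertex 0.0 25.0 11.0
    endloop
  endfacet
  facet normal 0.0000 -1.0000 0.0000
    outer loop
      vertex 0.0 0.0 0.0
      vertex 21.0 0.0 0.0
      vertex 21.0 0.0 11.0
    endloop
  endfacet
  facet normal 0.0000 -1.0000 0.0000
    outer loop
      vertex 0.0 0.0 0.0
      vertex 21.0 0.0 11.0
      vertex 0.0 0.0 11.0
    endloop
  endfacet
  facet normal 1.0000 0.0000 0.0000
    outer loop
      vertex 21.0 0.0 0.0
      vertex 21.0 10.0 0.0
      vertex 21.0 10.0 11.0
    endloop
  endfacet
  facet normal 1.0000 0.0000 0.0000
    outer loop
      vertex 21.0 0.0 0.0
      vertex 21.0 10.0 11.0
      vertex 21.0 0.0 11.0
    endloop
  endfacet
  facet normal 0.0000 1.0000 0.0000
    outer loop
      vertex 21.0 10.0 0.0
      vertex 5.0 10.0 0.0
      vertex 5.0 10.0 11.0
    endloop
  endfacet
  facet normal 0.0000 1.0000 0.0000
    outer loop
      vertex 21.0 10.0 0.0
      vertex 5.0 10.0 11.0
      vertex 21.0 10.0 11.0
    endloop
  endfacet
  facet normal 1.0000 0.0000 0.0000
    outer loop
      vertex 5.0 10.0 0.0
      vertex 5.0 25.0 0.0
      vertex 5.0 25.0 11.0
    endloop
  endfacet
  facet normal 1.0000 0.0000 0.0000
    outer loop
      vertex 5.0 10.0 0.0
      vertex 5.0 25.0 11.0
      vertex 5.0 10.0 11.0
    endloop
  endfacet
  facet normal 0.0000 1.0000 0.0000
    outer loop
      vertex 5.0 25.0 0.0
      vertex 0.0 25.0 0.0
      vertex 0.0 25.0 11.0
    endloop
  endfacet
  facet normal 0.0000 1.0000 0.0000
    outer loop
      vertex 5.0 25.0 0.0
      vertex 0.0 25.0 11.0
      vertex 5.0 25.0 11.0
    endloop
  endfacet
  facet normal -1.0000 0.0000 0.0000
    outer loop
      vertex 0.0 25.0 0.0
      vertex 0.0 0.0 0.0
      vertex 0.0 0.0 11.0
    endloop
  endfacet
  facet normal -1.0000 0.0000 0.0000
    outer loop
      vertex 0.0 25.0 0.0
      vertex 0.0 0.0 11.0
      vertex 0.0 25.0 11.0
    endloop
  endfacet
endsolid part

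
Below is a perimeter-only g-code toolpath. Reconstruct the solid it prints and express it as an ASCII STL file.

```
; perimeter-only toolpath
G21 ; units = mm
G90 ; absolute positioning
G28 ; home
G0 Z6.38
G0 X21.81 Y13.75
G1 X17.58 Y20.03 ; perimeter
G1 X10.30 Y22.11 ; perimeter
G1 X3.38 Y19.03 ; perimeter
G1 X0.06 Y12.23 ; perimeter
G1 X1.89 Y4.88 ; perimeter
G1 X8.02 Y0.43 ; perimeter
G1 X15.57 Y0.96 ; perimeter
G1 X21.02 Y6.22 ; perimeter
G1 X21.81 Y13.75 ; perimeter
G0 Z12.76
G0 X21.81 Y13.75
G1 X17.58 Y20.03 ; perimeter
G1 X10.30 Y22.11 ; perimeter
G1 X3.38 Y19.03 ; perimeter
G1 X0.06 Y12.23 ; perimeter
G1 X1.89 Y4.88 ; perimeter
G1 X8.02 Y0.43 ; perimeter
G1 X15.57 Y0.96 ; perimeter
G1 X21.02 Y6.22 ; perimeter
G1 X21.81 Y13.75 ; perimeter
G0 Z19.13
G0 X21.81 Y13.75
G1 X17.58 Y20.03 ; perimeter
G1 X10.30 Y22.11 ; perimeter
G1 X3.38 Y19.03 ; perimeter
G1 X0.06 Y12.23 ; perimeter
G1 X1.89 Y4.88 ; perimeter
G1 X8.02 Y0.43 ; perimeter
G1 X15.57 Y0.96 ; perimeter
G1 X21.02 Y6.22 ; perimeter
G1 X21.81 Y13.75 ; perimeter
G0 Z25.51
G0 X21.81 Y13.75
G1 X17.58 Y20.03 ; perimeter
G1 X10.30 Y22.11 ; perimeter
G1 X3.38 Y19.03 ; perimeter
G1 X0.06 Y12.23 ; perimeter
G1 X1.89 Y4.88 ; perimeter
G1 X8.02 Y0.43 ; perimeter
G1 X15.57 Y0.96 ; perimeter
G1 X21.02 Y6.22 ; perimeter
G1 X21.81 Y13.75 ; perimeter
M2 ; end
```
solid part
  facet normal 0.0000 0.0000 -1.0000
    outer loop
      vertex 10.30 22.11 0.00
      vertex 17.58 20.03 0.00
      vertex 21.81 13.75 0.00
    endloop
  endfacet
  facet normal 0.0000 0.0000 -1.0000
    outer loop
      vertex 3.38 19.03 0.00
      vertex 10.30 22.11 0.00
      vertex 21.81 13.75 0.00
    endloop
  endfacet
  facet normal 0.0000 0.0000 -1.0000
    outer loop
      vertex 0.06 12.23 0.00
      vertex 3.38 19.03 0.00
      vertex 21.81 13.75 0.00
    endloop
  endfacet
  facet normal 0.0000 0.0000 -1.0000
    outer loop
      vertex 1.89 4.88 0.00
      vertex 0.06 12.23 0.00
      vertex 21.81 13.75 0.00
    endloop
  endfacet
  facet normal 0.0000 0.0000 -1.0000
    outer loop
      vertex 8.02 0.43 0.00
      vertex 1.89 4.88 0.00
      vertex 21.81 13.75 0.00
    endloop
  endfacet
  facet normal 0.0000 0.0000 -1.0000
    outer loop
      vertex 15.57 0.96 0.00
      vertex 8.02 0.43 0.00
      vertex 21.81 13.75 0.00
    endloop
  endfacet
  facet normal 0.0000 0.0000 -1.0000
    outer loop
      vertex 21.02 6.22 0.00
      vertex 15.57 0.96 0.00
      vertex 21.81 13.75 0.00
    endloop
  endfacet
  facet normal 0.0000 0.0000 1.0000
    outer loop
      vertex 21.81 13.75 25.51
      vertex 17.58 20.03 25.51
      vertex 10.30 22.11 25.51
    endloop
  endfacet
  facet normal 0.0000 0.0000 1.0000
    outer loop
      vertex 21.81 13.75 25.51
      vertex 10.30 22.11 25.51
      vertex 3.38 19.03 25.51
    endloop
  endfacet
  facet normal 0.0000 0.0000 1.0000
    outer loop
      vertex 21.81 13.75 25.51
      vertex 3.38 19.03 25.51
      vertex 0.06 12.23 25.51
    endloop
  endfacet
  facet normal 0.0000 0.0000 1.0000
    outer loop
      vertex 21.81 13.75 25.51
      vertex 0.06 12.23 25.51
      vertex 1.89 4.88 25.51
    endloop
  endfacet
  facet normal 0.0000 0.0000 1.0000
    outer loop
      vertex 21.81 13.75 25.51
      vertex 1.89 4.88 25.51
      vertex 8.02 0.43 25.51
    endloop
  endfacet
  facet normal 0.0000 0.0000 1.0000
    outer loop
      vertex 21.81 13.75 25.51
      vertex 8.02 0.43 25.51
      vertex 15.57 0.96 25.51
    endloop
  endfacet
  facet normal 0.0000 0.0000 1.0000
    outer loop
      vertex 21.81 13.75 25.51
      vertex 15.57 0.96 25.51
      vertex 21.02 6.22 25.51
    endloop
  endfacet
  facet normal 0.8294 0.5587 0.0000
    outer loop
      vertex 21.81 13.75 0.00
      vertex 17.58 20.03 0.00
      vertex 17.58 20.03 25.51
    endloop
  endfacet
  facet normal 0.8294 0.5587 0.0000
    outer loop
      vertex 21.81 13.75 0.00
      vertex 17.58 20.03 25.51
      vertex 21.81 13.75 25.51
    endloop
  endfacet
  facet normal 0.2747 0.9615 0.0000
    outer loop
      vertex 17.58 20.03 0.00
      vertex 10.30 22.11 0.00
      vertex 10.30 22.11 25.51
    endloop
  endfacet
  facet normal 0.2747 0.9615 0.0000
    outer loop
      vertex 17.58 20.03 0.00
      vertex 10.30 22.11 25.51
      vertex 17.58 20.03 25.51
    endloop
  endfacet
  facet normal -0.4066 0.9136 0.0000
    outer loop
      vertex 10.30 22.11 0.00
      vertex 3.38 19.03 0.00
      vertex 3.38 19.03 25.51
    endloop
  endfacet
  facet normal -0.4066 0.9136 0.0000
    outer loop
      vertex 10.30 22.11 0.00
      vertex 3.38 19.03 25.51
      vertex 10.30 22.11 25.51
    endloop
  endfacet
  facet normal -0.8986 0.4387 0.0000
    outer loop
      vertex 3.38 19.03 0.00
      vertex 0.06 12.23 0.00
      vertex 0.06 12.23 25.51
    endloop
  endfacet
  facet normal -0.8986 0.4387 0.0000
    outer loop
      vertex 3.38 19.03 0.00
      vertex 0.06 12.23 25.51
      vertex 3.38 19.03 25.51
    endloop
  endfacet
  facet normal -0.9704 -0.2416 0.0000
    outer loop
      vertex 0.06 12.23 0.00
      vertex 1.89 4.88 0.00
      vertex 1.89 4.88 25.51
    endloop
  endfacet
  facet normal -0.9704 -0.2416 0.0000
    outer loop
      vertex 0.06 12.23 0.00
      vertex 1.89 4.88 25.51
      vertex 0.06 12.23 25.51
    endloop
  endfacet
  facet normal -0.5875 -0.8092 0.0000
    outer loop
      vertex 1.89 4.88 0.00
      vertex 8.02 0.43 0.00
      vertex 8.02 0.43 25.51
    endloop
  endfacet
  facet normal -0.5875 -0.8092 0.0000
    outer loop
      vertex 1.89 4.88 0.00
      vertex 8.02 0.43 25.51
      vertex 1.89 4.88 25.51
    endloop
  endfacet
  facet normal 0.0700 -0.9975 0.0000
    outer loop
      vertex 8.02 0.43 0.00
      vertex 15.57 0.96 0.00
      vertex 15.57 0.96 25.51
    endloop
  endfacet
  facet normal 0.0700 -0.9975 0.0000
    outer loop
      vertex 8.02 0.43 0.00
      vertex 15.57 0.96 25.51
      vertex 8.02 0.43 25.51
    endloop
  endfacet
  facet normal 0.6945 -0.7195 0.0000
    outer loop
      vertex 15.57 0.96 0.00
      vertex 21.02 6.22 0.00
      vertex 21.02 6.22 25.51
    endloop
  endfacet
  facet normal 0.6945 -0.7195 0.0000
    outer loop
      vertex 15.57 0.96 0.00
      vertex 21.02 6.22 25.51
      vertex 15.57 0.96 25.51
    endloop
  endfacet
  facet normal 0.9945 -0.1043 0.0000
    outer loop
      vertex 21.02 6.22 0.00
      vertex 21.81 13.75 0.00
      vertex 21.81 13.75 25.51
    endloop
  endfacet
  facet normal 0.9945 -0.1043 0.0000
    outer loop
      vertex 21.02 6.22 0.00
      vertex 21.81 13.75 25.51
      vertex 21.02 6.22 25.51
    endloop
  endfacet
endsolid part

The G0 Z moves step by Δz≈6.38 mm. Every layer's G1 loop is the same polygon, so the solid is a straight extrusion of it from z=0 to z≈25.5. Closing with flat bottom and top caps and triangulating gives 32 facets — a regular 9-sided prism (a cylinder approximated with 9 flat sides), circumscribed radius ≈ 11.1 mm, height ≈ 25.5 mm.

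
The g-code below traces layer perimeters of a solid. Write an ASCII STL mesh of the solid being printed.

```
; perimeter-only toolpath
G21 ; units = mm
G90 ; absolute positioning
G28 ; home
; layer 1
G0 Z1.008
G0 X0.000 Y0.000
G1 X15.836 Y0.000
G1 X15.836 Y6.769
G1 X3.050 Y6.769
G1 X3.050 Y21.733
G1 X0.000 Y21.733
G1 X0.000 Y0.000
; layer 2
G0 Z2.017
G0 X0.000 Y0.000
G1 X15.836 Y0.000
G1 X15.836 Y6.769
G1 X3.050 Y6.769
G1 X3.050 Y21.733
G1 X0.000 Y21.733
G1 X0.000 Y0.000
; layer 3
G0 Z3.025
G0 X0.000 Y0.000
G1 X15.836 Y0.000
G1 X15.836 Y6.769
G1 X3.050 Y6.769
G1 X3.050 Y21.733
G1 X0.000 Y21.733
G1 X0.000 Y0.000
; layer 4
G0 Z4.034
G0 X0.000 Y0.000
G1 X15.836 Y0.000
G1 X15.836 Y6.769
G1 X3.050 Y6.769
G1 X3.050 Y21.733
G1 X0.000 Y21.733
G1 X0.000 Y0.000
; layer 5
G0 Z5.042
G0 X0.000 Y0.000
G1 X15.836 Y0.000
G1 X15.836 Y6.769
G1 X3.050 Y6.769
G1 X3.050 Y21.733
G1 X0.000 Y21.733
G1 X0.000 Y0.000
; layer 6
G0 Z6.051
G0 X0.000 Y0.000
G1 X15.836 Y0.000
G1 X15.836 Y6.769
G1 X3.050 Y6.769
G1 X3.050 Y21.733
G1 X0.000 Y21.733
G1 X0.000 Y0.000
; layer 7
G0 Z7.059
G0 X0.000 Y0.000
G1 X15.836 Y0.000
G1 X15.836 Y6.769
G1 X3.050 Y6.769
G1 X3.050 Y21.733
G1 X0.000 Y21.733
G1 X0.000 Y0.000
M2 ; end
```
solid part
  facet normal 0.0000 0.0000 -1.0000
    outer loop
      vertex 15.836 6.769 0.000
      vertex 15.836 0.000 0.000
      vertex 0.000 0.000 0.000
    endloop
  endfacet
  facet normal 0.0000 0.0000 -1.0000
    outer loop
      vertex 3.050 6.769 0.000
      vertex 15.836 6.769 0.000
      vertex 0.000 0.000 0.000
    endloop
  endfacet
  facet normal 0.0000 0.0000 -1.0000
    outer loop
      vertex 3.050 21.733 0.000
      vertex 3.050 6.769 0.000
      vertex 0.000 0.000 0.000
    endloop
  endfacet
  facet normal 0.0000 0.0000 -1.0000
    outer loop
      vertex 0.000 21.733 0.000
      vertex 3.050 21.733 0.000
      vertex 0.000 0.000 0.000
    endloop
  endfacet
  facet normal 0.0000 0.0000 1.0000
    outer loop
      vertex 0.000 0.000 7.059
      vertex 15.836 0.000 7.059
      vertex 15.836 6.769 7.059
    endloop
  endfacet
  facet normal 0.0000 0.0000 1.0000
    outer loop
      vertex 0.000 0.000 7.059
      vertex 15.836 6.769 7.059
      vertex 3.050 6.769 7.059
    endloop
  endfacet
  facet normal 0.0000 0.0000 1.0000
    outer loop
      vertex 0.000 0.000 7.059
      vertex 3.050 6.769 7.059
      vertex 3.050 21.733 7.059
    endloop
  endfacet
  facet normal 0.0000 0.0000 1.0000
    outer loop
      vertex 0.000 0.000 7.059
      vertex 3.050 21.733 7.059
      vertex 0.000 21.733 7.059
    endloop
  endfacet
  facet normal 0.0000 -1.0000 0.0000
    outer loop
      vertex 0.000 0.000 0.000
      vertex 15.836 0.000 0.000
      vertex 15.836 0.000 7.059
    endloop
  endfacet
  facet normal 0.0000 -1.0000 0.0000
    outer loop
      vertex 0.000 0.000 0.000
      vertex 15.836 0.000 7.059
      vertex 0.000 0.000 7.059
    endloop
  endfacet
  facet normal 1.0000 0.0000 0.0000
    outer loop
      vertex 15.836 0.000 0.000
      vertex 15.836 6.769 0.000
      vertex 15.836 6.769 7.059
    endloop
  endfacet
  facet normal 1.0000 0.0000 0.0000
    outer loop
      vertex 15.836 0.000 0.000
      vertex 15.836 6.769 7.059
      vertex 15.836 0.000 7.059
    endloop
  endfacet
  facet normal 0.0000 1.0000 0.0000
    outer loop
      vertex 15.836 6.769 0.000
      vertex 3.050 6.769 0.000
      vertex 3.050 6.769 7.059
    endloop
  endfacet
  facet normal 0.0000 1.0000 0.0000
    outer loop
      vertex 15.836 6.769 0.000
      vertex 3.050 6.769 7.059
      vertex 15.836 6.769 7.059
    endloop
  endfacet
  facet normal 1.0000 0.0000 0.0000
    outer loop
      vertex 3.050 6.769 0.000
      vertex 3.050 21.733 0.000
      vertex 3.050 21.733 7.059
    endloop
  endfacet
  facet normal 1.0000 0.0000 0.0000
    outer loop
      vertex 3.050 6.769 0.000
      vertex 3.050 21.733 7.059
      vertex 3.050 6.769 7.059
    endloop
  endfacet
  facet normal 0.0000 1.0000 0.0000
    outer loop
      vertex 3.050 21.733 0.000
      vertex 0.000 21.733 0.000
      vertex 0.000 21.733 7.059
    endloop
  endfacet
  facet normal 0.0000 1.0000 0.0000
    outer loop
      vertex 3.050 21.733 0.000
      vertex 0.000 21.733 7.059
      vertex 3.050 21.733 7.059
    endloop
  endfacet
  facet normal -1.0000 0.0000 0.0000
    outer loop
      vertex 0.000 21.733 0.000
      vertex 0.000 0.000 0.000
      vertex 0.000 0.000 7.059
    endloop
  endfacet
  facet normal -1.0000 0.0000 0.0000
    outer loop
      vertex 0.000 21.733 0.000
      vertex 0.000 0.000 7.059
      vertex 0.000 21.733 7.059
    endloop
  endfacet
endsolid part

The G0 Z moves step by Δz≈1.008 mm. Every layer's G1 loop is the same polygon, so the solid is a straight extrusion of it from z=0 to z≈7.06. Closing with flat bottom and top caps and triangulating gives 20 facets — an L-shaped prism: outer 15.8 × 21.7 mm, arm thicknesses ≈ 6.77 mm (horizontal) and 3.05 mm (vertical), extruded 7.06 mm in z.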